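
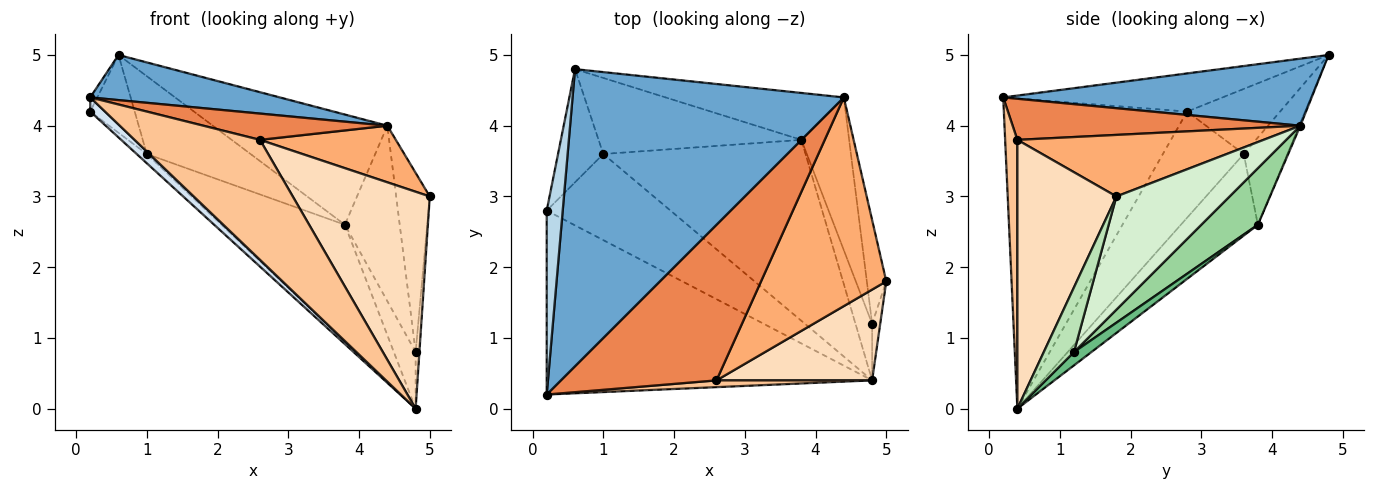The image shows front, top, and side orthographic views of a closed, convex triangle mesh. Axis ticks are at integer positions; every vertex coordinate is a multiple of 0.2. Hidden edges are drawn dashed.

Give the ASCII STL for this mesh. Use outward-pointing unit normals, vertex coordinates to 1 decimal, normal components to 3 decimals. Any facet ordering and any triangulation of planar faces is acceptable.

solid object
 facet normal 0.237 -0.146 0.960
  outer loop
   vertex 4.4 4.4 4.0
   vertex 0.6 4.8 5.0
   vertex 0.2 0.2 4.4
  endloop
 endfacet
 facet normal -0.006 0.920 -0.392
  outer loop
   vertex 4.4 4.4 4.0
   vertex 3.8 3.8 2.6
   vertex 0.6 4.8 5.0
  endloop
 endfacet
 facet normal -0.922 0.030 0.387
  outer loop
   vertex 0.2 2.8 4.2
   vertex 0.2 0.2 4.4
   vertex 0.6 4.8 5.0
  endloop
 endfacet
 facet normal -0.689 -0.056 -0.723
  outer loop
   vertex 0.2 2.8 4.2
   vertex 4.8 0.4 0.0
   vertex 0.2 0.2 4.4
  endloop
 endfacet
 facet normal 0.252 -0.161 0.954
  outer loop
   vertex 2.6 0.4 3.8
   vertex 4.4 4.4 4.0
   vertex 0.2 0.2 4.4
  endloop
 endfacet
 facet normal 0.429 -0.236 0.872
  outer loop
   vertex 2.6 0.4 3.8
   vertex 5.0 1.8 3.0
   vertex 4.4 4.4 4.0
  endloop
 endfacet
 facet normal 0.097 -0.994 0.056
  outer loop
   vertex 2.6 0.4 3.8
   vertex 0.2 0.2 4.4
   vertex 4.8 0.4 0.0
  endloop
 endfacet
 facet normal 0.555 -0.768 0.321
  outer loop
   vertex 2.6 0.4 3.8
   vertex 4.8 0.4 0.0
   vertex 5.0 1.8 3.0
  endloop
 endfacet
 facet normal 0.492 0.615 -0.615
  outer loop
   vertex 4.8 1.2 0.8
   vertex 4.8 0.4 0.0
   vertex 3.8 3.8 2.6
  endloop
 endfacet
 facet normal 0.614 0.595 -0.518
  outer loop
   vertex 4.8 1.2 0.8
   vertex 3.8 3.8 2.6
   vertex 4.4 4.4 4.0
  endloop
 endfacet
 facet normal 0.985 0.123 -0.123
  outer loop
   vertex 4.8 1.2 0.8
   vertex 5.0 1.8 3.0
   vertex 4.8 0.4 0.0
  endloop
 endfacet
 facet normal 0.946 0.281 -0.163
  outer loop
   vertex 4.8 1.2 0.8
   vertex 4.4 4.4 4.0
   vertex 5.0 1.8 3.0
  endloop
 endfacet
 facet normal -0.764 0.365 -0.532
  outer loop
   vertex 1.0 3.6 3.6
   vertex 0.2 2.8 4.2
   vertex 0.6 4.8 5.0
  endloop
 endfacet
 facet normal -0.649 0.081 -0.757
  outer loop
   vertex 1.0 3.6 3.6
   vertex 4.8 0.4 0.0
   vertex 0.2 2.8 4.2
  endloop
 endfacet
 facet normal -0.288 0.685 -0.669
  outer loop
   vertex 1.0 3.6 3.6
   vertex 0.6 4.8 5.0
   vertex 3.8 3.8 2.6
  endloop
 endfacet
 facet normal -0.321 0.514 -0.796
  outer loop
   vertex 1.0 3.6 3.6
   vertex 3.8 3.8 2.6
   vertex 4.8 0.4 0.0
  endloop
 endfacet
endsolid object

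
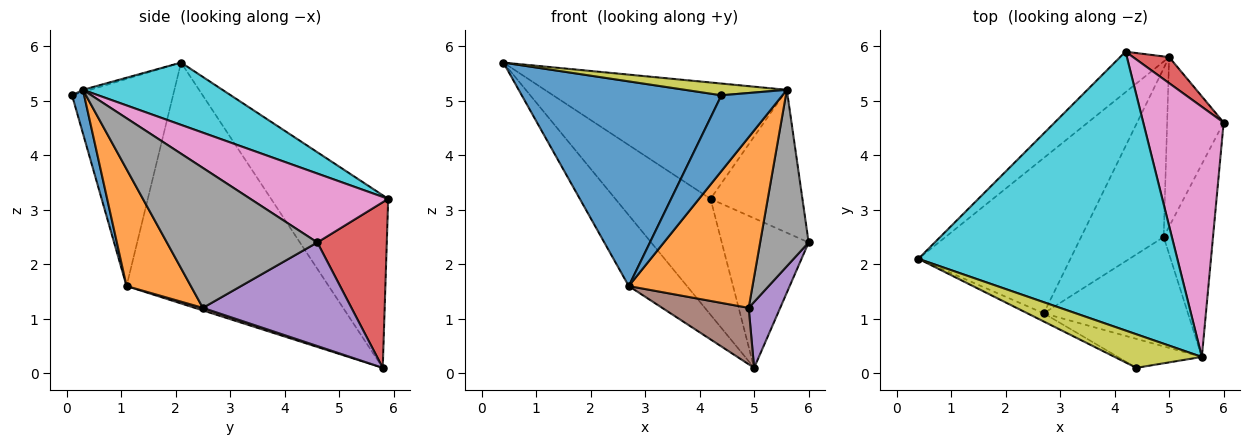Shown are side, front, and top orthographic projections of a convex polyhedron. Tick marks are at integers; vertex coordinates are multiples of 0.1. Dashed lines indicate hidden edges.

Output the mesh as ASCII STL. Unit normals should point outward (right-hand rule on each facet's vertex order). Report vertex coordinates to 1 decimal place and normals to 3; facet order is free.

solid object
 facet normal -0.451 -0.892 -0.036
  outer loop
   vertex 2.7 1.1 1.6
   vertex 4.4 0.1 5.1
   vertex 0.4 2.1 5.7
  endloop
 endfacet
 facet normal -0.822 0.237 -0.519
  outer loop
   vertex 2.7 1.1 1.6
   vertex 0.4 2.1 5.7
   vertex 5.0 5.8 0.1
  endloop
 endfacet
 facet normal -0.758 0.616 -0.215
  outer loop
   vertex 4.2 5.9 3.2
   vertex 5.0 5.8 0.1
   vertex 0.4 2.1 5.7
  endloop
 endfacet
 facet normal 0.619 0.774 0.135
  outer loop
   vertex 4.2 5.9 3.2
   vertex 6.0 4.6 2.4
   vertex 5.0 5.8 0.1
  endloop
 endfacet
 facet normal 0.863 -0.183 -0.471
  outer loop
   vertex 4.9 2.5 1.2
   vertex 5.0 5.8 0.1
   vertex 6.0 4.6 2.4
  endloop
 endfacet
 facet normal 0.029 -0.317 -0.948
  outer loop
   vertex 4.9 2.5 1.2
   vertex 2.7 1.1 1.6
   vertex 5.0 5.8 0.1
  endloop
 endfacet
 facet normal 0.597 0.398 0.697
  outer loop
   vertex 5.6 0.3 5.2
   vertex 6.0 4.6 2.4
   vertex 4.2 5.9 3.2
  endloop
 endfacet
 facet normal 0.902 -0.291 -0.318
  outer loop
   vertex 5.6 0.3 5.2
   vertex 4.9 2.5 1.2
   vertex 6.0 4.6 2.4
  endloop
 endfacet
 facet normal -0.024 -0.330 0.944
  outer loop
   vertex 5.6 0.3 5.2
   vertex 0.4 2.1 5.7
   vertex 4.4 0.1 5.1
  endloop
 endfacet
 facet normal 0.217 0.376 0.901
  outer loop
   vertex 5.6 0.3 5.2
   vertex 4.2 5.9 3.2
   vertex 0.4 2.1 5.7
  endloop
 endfacet
 facet normal 0.182 -0.918 -0.351
  outer loop
   vertex 5.6 0.3 5.2
   vertex 4.4 0.1 5.1
   vertex 2.7 1.1 1.6
  endloop
 endfacet
 facet normal 0.401 -0.771 -0.494
  outer loop
   vertex 5.6 0.3 5.2
   vertex 2.7 1.1 1.6
   vertex 4.9 2.5 1.2
  endloop
 endfacet
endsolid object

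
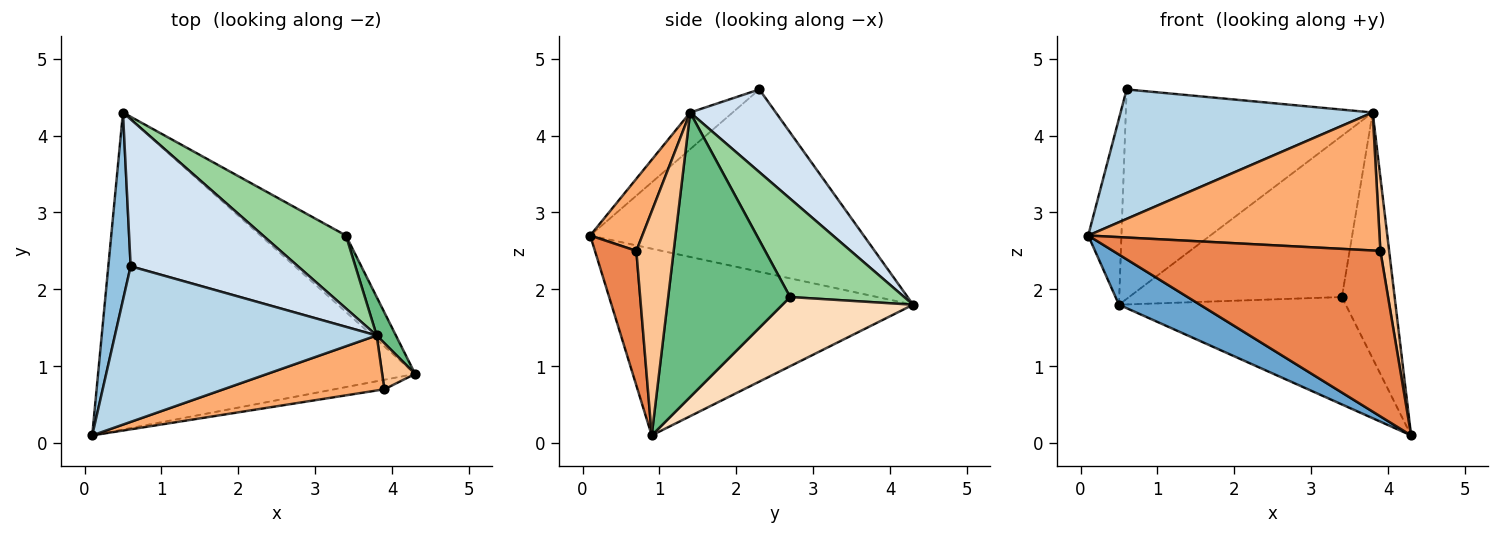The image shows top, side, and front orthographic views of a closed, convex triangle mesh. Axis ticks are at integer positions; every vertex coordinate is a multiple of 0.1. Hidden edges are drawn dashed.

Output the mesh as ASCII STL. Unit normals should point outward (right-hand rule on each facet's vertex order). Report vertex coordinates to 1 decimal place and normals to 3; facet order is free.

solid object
 facet normal -0.503 -0.135 -0.854
  outer loop
   vertex 0.5 4.3 1.8
   vertex 4.3 0.9 0.1
   vertex 0.1 0.1 2.7
  endloop
 endfacet
 facet normal -0.985 0.120 0.121
  outer loop
   vertex 0.6 2.3 4.6
   vertex 0.5 4.3 1.8
   vertex 0.1 0.1 2.7
  endloop
 endfacet
 facet normal -0.107 -0.636 0.764
  outer loop
   vertex 3.8 1.4 4.3
   vertex 0.6 2.3 4.6
   vertex 0.1 0.1 2.7
  endloop
 endfacet
 facet normal 0.273 0.787 0.553
  outer loop
   vertex 3.8 1.4 4.3
   vertex 0.5 4.3 1.8
   vertex 0.6 2.3 4.6
  endloop
 endfacet
 facet normal 0.153 -0.987 -0.057
  outer loop
   vertex 3.9 0.7 2.5
   vertex 0.1 0.1 2.7
   vertex 4.3 0.9 0.1
  endloop
 endfacet
 facet normal 0.164 -0.916 0.365
  outer loop
   vertex 3.9 0.7 2.5
   vertex 3.8 1.4 4.3
   vertex 0.1 0.1 2.7
  endloop
 endfacet
 facet normal 0.964 -0.227 0.142
  outer loop
   vertex 3.9 0.7 2.5
   vertex 4.3 0.9 0.1
   vertex 3.8 1.4 4.3
  endloop
 endfacet
 facet normal 0.425 0.737 -0.525
  outer loop
   vertex 3.4 2.7 1.9
   vertex 4.3 0.9 0.1
   vertex 0.5 4.3 1.8
  endloop
 endfacet
 facet normal 0.916 0.396 0.062
  outer loop
   vertex 3.4 2.7 1.9
   vertex 3.8 1.4 4.3
   vertex 4.3 0.9 0.1
  endloop
 endfacet
 facet normal 0.439 0.819 0.370
  outer loop
   vertex 3.4 2.7 1.9
   vertex 0.5 4.3 1.8
   vertex 3.8 1.4 4.3
  endloop
 endfacet
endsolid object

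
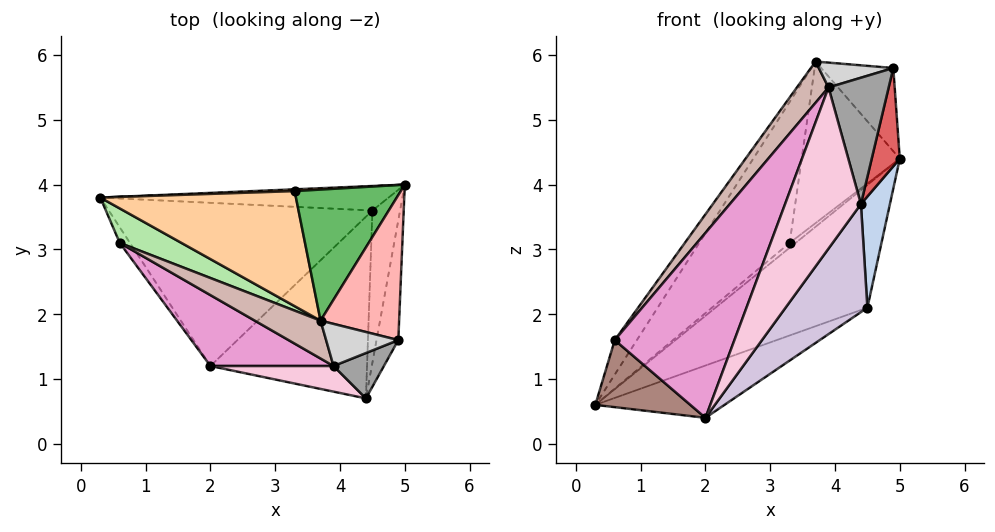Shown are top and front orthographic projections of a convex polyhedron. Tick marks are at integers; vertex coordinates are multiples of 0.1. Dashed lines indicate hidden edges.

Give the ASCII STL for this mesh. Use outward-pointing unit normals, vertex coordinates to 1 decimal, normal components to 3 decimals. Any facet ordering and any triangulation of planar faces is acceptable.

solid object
 facet normal 0.116 0.974 -0.195
  outer loop
   vertex 4.5 3.6 2.1
   vertex 0.3 3.8 0.6
   vertex 5.0 4.0 4.4
  endloop
 endfacet
 facet normal 0.973 -0.137 -0.188
  outer loop
   vertex 4.5 3.6 2.1
   vertex 5.0 4.0 4.4
   vertex 4.4 0.7 3.7
  endloop
 endfacet
 facet normal -0.306 0.892 0.331
  outer loop
   vertex 3.3 3.9 3.1
   vertex 5.0 4.0 4.4
   vertex 0.3 3.8 0.6
  endloop
 endfacet
 facet normal -0.484 0.678 0.553
  outer loop
   vertex 3.3 3.9 3.1
   vertex 0.3 3.8 0.6
   vertex 3.7 1.9 5.9
  endloop
 endfacet
 facet normal -0.467 0.687 0.557
  outer loop
   vertex 3.3 3.9 3.1
   vertex 3.7 1.9 5.9
   vertex 5.0 4.0 4.4
  endloop
 endfacet
 facet normal -0.577 0.577 0.577
  outer loop
   vertex 0.6 3.1 1.6
   vertex 3.7 1.9 5.9
   vertex 0.3 3.8 0.6
  endloop
 endfacet
 facet normal 0.975 -0.141 -0.172
  outer loop
   vertex 4.9 1.6 5.8
   vertex 4.4 0.7 3.7
   vertex 5.0 4.0 4.4
  endloop
 endfacet
 facet normal 0.193 0.488 0.851
  outer loop
   vertex 4.9 1.6 5.8
   vertex 5.0 4.0 4.4
   vertex 3.7 1.9 5.9
  endloop
 endfacet
 facet normal 0.334 0.288 -0.898
  outer loop
   vertex 2.0 1.2 0.4
   vertex 0.3 3.8 0.6
   vertex 4.5 3.6 2.1
  endloop
 endfacet
 facet normal 0.732 -0.348 -0.585
  outer loop
   vertex 2.0 1.2 0.4
   vertex 4.5 3.6 2.1
   vertex 4.4 0.7 3.7
  endloop
 endfacet
 facet normal -0.835 -0.536 -0.125
  outer loop
   vertex 2.0 1.2 0.4
   vertex 0.6 3.1 1.6
   vertex 0.3 3.8 0.6
  endloop
 endfacet
 facet normal -0.774 -0.466 0.428
  outer loop
   vertex 3.9 1.2 5.5
   vertex 3.7 1.9 5.9
   vertex 0.6 3.1 1.6
  endloop
 endfacet
 facet normal -0.693 -0.673 0.258
  outer loop
   vertex 3.9 1.2 5.5
   vertex 0.6 3.1 1.6
   vertex 2.0 1.2 0.4
  endloop
 endfacet
 facet normal -0.389 -0.910 0.145
  outer loop
   vertex 3.9 1.2 5.5
   vertex 2.0 1.2 0.4
   vertex 4.4 0.7 3.7
  endloop
 endfacet
 facet normal 0.265 -0.907 0.326
  outer loop
   vertex 3.9 1.2 5.5
   vertex 4.4 0.7 3.7
   vertex 4.9 1.6 5.8
  endloop
 endfacet
 facet normal -0.055 -0.507 0.860
  outer loop
   vertex 3.9 1.2 5.5
   vertex 4.9 1.6 5.8
   vertex 3.7 1.9 5.9
  endloop
 endfacet
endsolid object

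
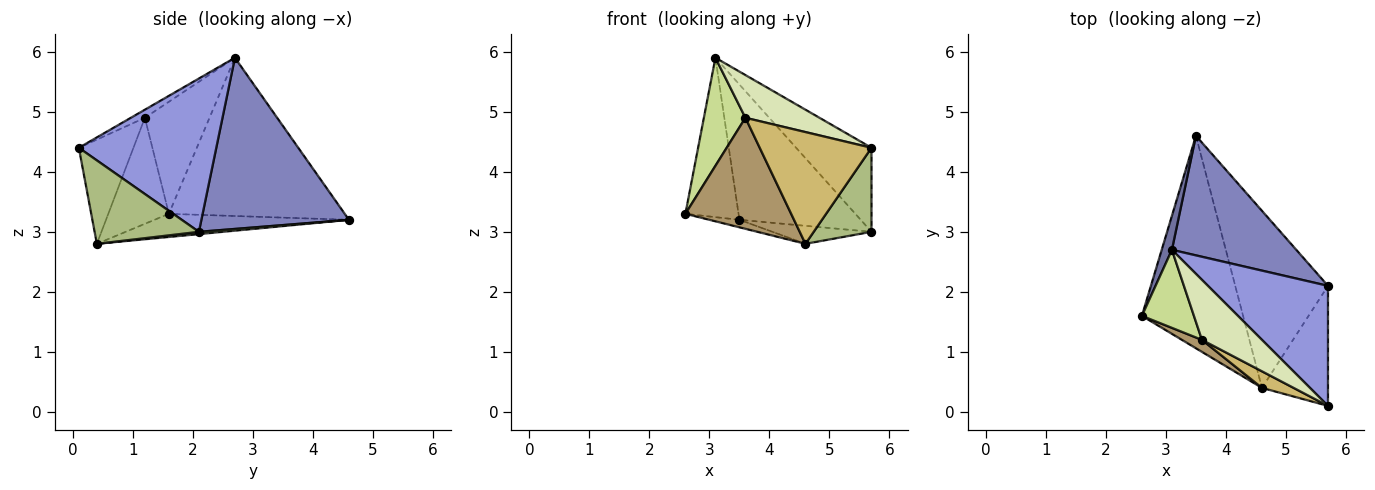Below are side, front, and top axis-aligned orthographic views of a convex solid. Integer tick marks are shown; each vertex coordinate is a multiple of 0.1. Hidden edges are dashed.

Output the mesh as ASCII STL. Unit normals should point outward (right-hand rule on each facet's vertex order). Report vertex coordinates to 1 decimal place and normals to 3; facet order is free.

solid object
 facet normal -0.955 0.289 0.062
  outer loop
   vertex 3.1 2.7 5.9
   vertex 3.5 4.6 3.2
   vertex 2.6 1.6 3.3
  endloop
 endfacet
 facet normal 0.674 0.554 0.489
  outer loop
   vertex 3.1 2.7 5.9
   vertex 5.7 2.1 3.0
   vertex 3.5 4.6 3.2
  endloop
 endfacet
 facet normal 0.723 0.396 0.566
  outer loop
   vertex 5.7 0.1 4.4
   vertex 5.7 2.1 3.0
   vertex 3.1 2.7 5.9
  endloop
 endfacet
 facet normal -0.223 0.034 -0.974
  outer loop
   vertex 4.6 0.4 2.8
   vertex 2.6 1.6 3.3
   vertex 3.5 4.6 3.2
  endloop
 endfacet
 facet normal 0.025 0.101 -0.995
  outer loop
   vertex 4.6 0.4 2.8
   vertex 3.5 4.6 3.2
   vertex 5.7 2.1 3.0
  endloop
 endfacet
 facet normal 0.719 -0.398 -0.569
  outer loop
   vertex 4.6 0.4 2.8
   vertex 5.7 2.1 3.0
   vertex 5.7 0.1 4.4
  endloop
 endfacet
 facet normal -0.784 -0.504 0.364
  outer loop
   vertex 3.6 1.2 4.9
   vertex 3.1 2.7 5.9
   vertex 2.6 1.6 3.3
  endloop
 endfacet
 facet normal -0.109 -0.576 0.810
  outer loop
   vertex 3.6 1.2 4.9
   vertex 5.7 0.1 4.4
   vertex 3.1 2.7 5.9
  endloop
 endfacet
 facet normal -0.495 -0.864 0.093
  outer loop
   vertex 3.6 1.2 4.9
   vertex 2.6 1.6 3.3
   vertex 4.6 0.4 2.8
  endloop
 endfacet
 facet normal -0.435 -0.891 0.132
  outer loop
   vertex 3.6 1.2 4.9
   vertex 4.6 0.4 2.8
   vertex 5.7 0.1 4.4
  endloop
 endfacet
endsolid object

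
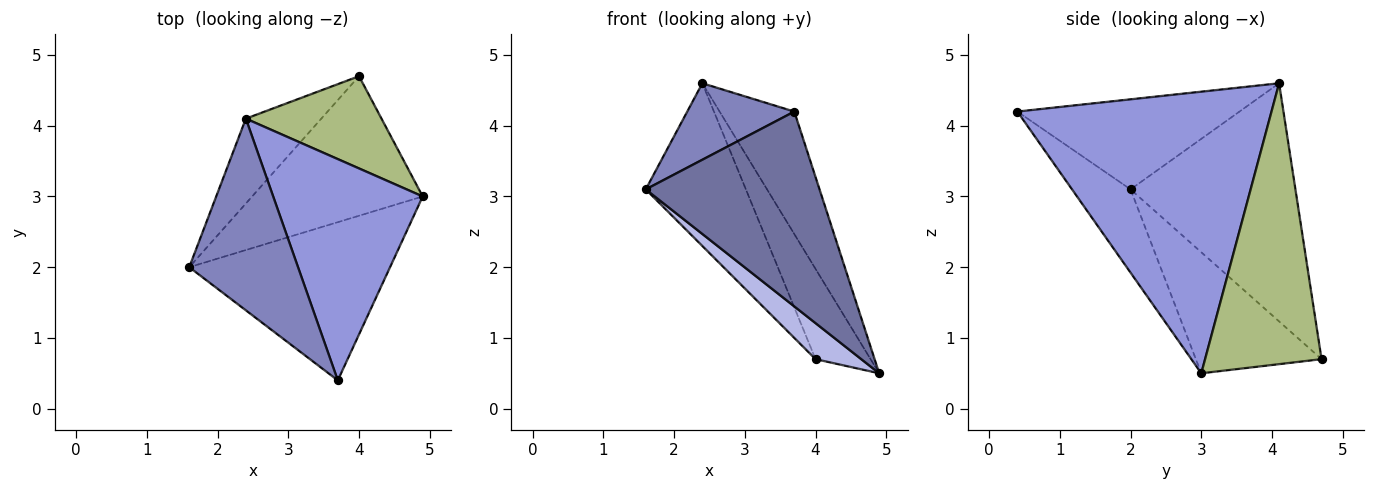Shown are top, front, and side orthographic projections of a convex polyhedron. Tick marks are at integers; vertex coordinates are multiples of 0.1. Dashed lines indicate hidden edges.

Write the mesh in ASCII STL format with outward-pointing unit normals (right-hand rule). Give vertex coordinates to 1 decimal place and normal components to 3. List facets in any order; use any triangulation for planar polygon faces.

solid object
 facet normal -0.253 -0.751 -0.610
  outer loop
   vertex 3.7 0.4 4.2
   vertex 1.6 2.0 3.1
   vertex 4.9 3.0 0.5
  endloop
 endfacet
 facet normal -0.610 -0.294 0.736
  outer loop
   vertex 2.4 4.1 4.6
   vertex 1.6 2.0 3.1
   vertex 3.7 0.4 4.2
  endloop
 endfacet
 facet normal 0.855 0.251 0.454
  outer loop
   vertex 2.4 4.1 4.6
   vertex 3.7 0.4 4.2
   vertex 4.9 3.0 0.5
  endloop
 endfacet
 facet normal -0.566 -0.206 -0.798
  outer loop
   vertex 4.0 4.7 0.7
   vertex 4.9 3.0 0.5
   vertex 1.6 2.0 3.1
  endloop
 endfacet
 facet normal -0.825 0.501 -0.261
  outer loop
   vertex 4.0 4.7 0.7
   vertex 1.6 2.0 3.1
   vertex 2.4 4.1 4.6
  endloop
 endfacet
 facet normal 0.829 0.392 0.400
  outer loop
   vertex 4.0 4.7 0.7
   vertex 2.4 4.1 4.6
   vertex 4.9 3.0 0.5
  endloop
 endfacet
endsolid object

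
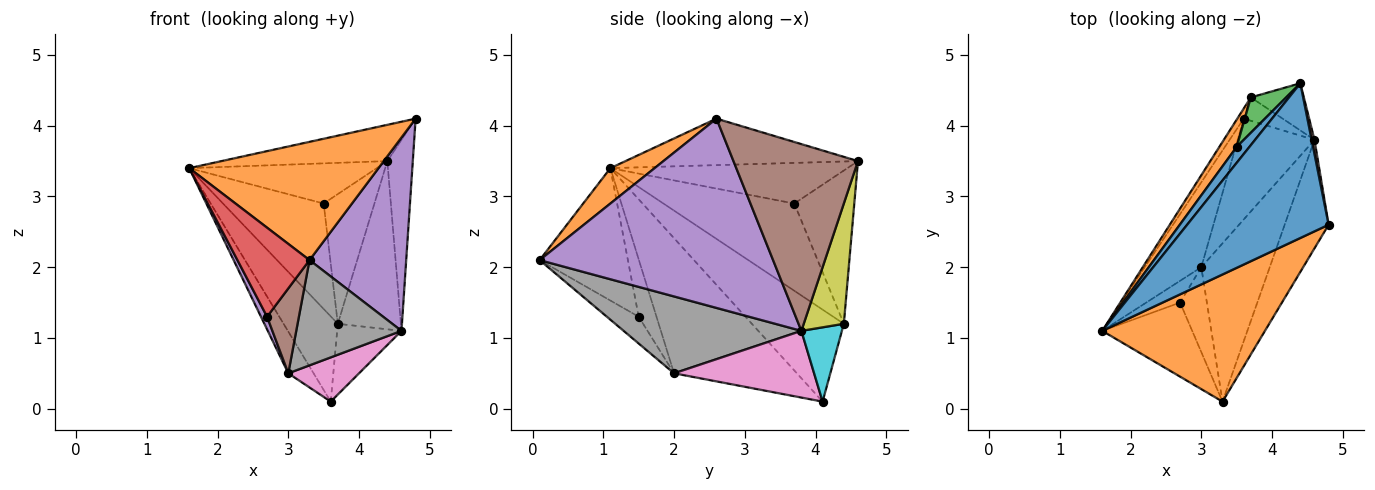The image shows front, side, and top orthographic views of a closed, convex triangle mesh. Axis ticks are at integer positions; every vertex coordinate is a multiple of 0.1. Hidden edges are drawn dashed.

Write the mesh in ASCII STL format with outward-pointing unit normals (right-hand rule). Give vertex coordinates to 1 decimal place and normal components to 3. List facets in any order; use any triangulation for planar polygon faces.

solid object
 facet normal -0.305 0.217 0.927
  outer loop
   vertex 4.4 4.6 3.5
   vertex 1.6 1.1 3.4
   vertex 4.8 2.6 4.1
  endloop
 endfacet
 facet normal 0.157 -0.673 0.723
  outer loop
   vertex 3.3 0.1 2.1
   vertex 4.8 2.6 4.1
   vertex 1.6 1.1 3.4
  endloop
 endfacet
 facet normal -0.860 0.507 -0.060
  outer loop
   vertex 3.7 4.4 1.2
   vertex 3.6 4.1 0.1
   vertex 1.6 1.1 3.4
  endloop
 endfacet
 facet normal -0.906 0.187 -0.380
  outer loop
   vertex 3.0 2.0 0.5
   vertex 1.6 1.1 3.4
   vertex 3.6 4.1 0.1
  endloop
 endfacet
 facet normal 0.903 -0.374 -0.210
  outer loop
   vertex 4.6 3.8 1.1
   vertex 4.8 2.6 4.1
   vertex 3.3 0.1 2.1
  endloop
 endfacet
 facet normal 0.980 0.200 0.015
  outer loop
   vertex 4.6 3.8 1.1
   vertex 4.4 4.6 3.5
   vertex 4.8 2.6 4.1
  endloop
 endfacet
 facet normal 0.622 -0.314 -0.717
  outer loop
   vertex 4.6 3.8 1.1
   vertex 3.0 2.0 0.5
   vertex 3.6 4.1 0.1
  endloop
 endfacet
 facet normal 0.683 -0.404 -0.608
  outer loop
   vertex 4.6 3.8 1.1
   vertex 3.3 0.1 2.1
   vertex 3.0 2.0 0.5
  endloop
 endfacet
 facet normal 0.522 0.821 -0.230
  outer loop
   vertex 4.6 3.8 1.1
   vertex 3.7 4.4 1.2
   vertex 4.4 4.6 3.5
  endloop
 endfacet
 facet normal 0.513 0.815 -0.269
  outer loop
   vertex 4.6 3.8 1.1
   vertex 3.6 4.1 0.1
   vertex 3.7 4.4 1.2
  endloop
 endfacet
 facet normal -0.762 0.602 0.239
  outer loop
   vertex 3.5 3.7 2.9
   vertex 1.6 1.1 3.4
   vertex 4.4 4.6 3.5
  endloop
 endfacet
 facet normal -0.783 0.602 0.156
  outer loop
   vertex 3.5 3.7 2.9
   vertex 3.7 4.4 1.2
   vertex 1.6 1.1 3.4
  endloop
 endfacet
 facet normal -0.752 0.636 0.173
  outer loop
   vertex 3.5 3.7 2.9
   vertex 4.4 4.6 3.5
   vertex 3.7 4.4 1.2
  endloop
 endfacet
 facet normal -0.685 -0.560 -0.466
  outer loop
   vertex 2.7 1.5 1.3
   vertex 3.3 0.1 2.1
   vertex 1.6 1.1 3.4
  endloop
 endfacet
 facet normal -0.826 -0.283 -0.487
  outer loop
   vertex 2.7 1.5 1.3
   vertex 1.6 1.1 3.4
   vertex 3.0 2.0 0.5
  endloop
 endfacet
 facet normal -0.577 -0.577 -0.577
  outer loop
   vertex 2.7 1.5 1.3
   vertex 3.0 2.0 0.5
   vertex 3.3 0.1 2.1
  endloop
 endfacet
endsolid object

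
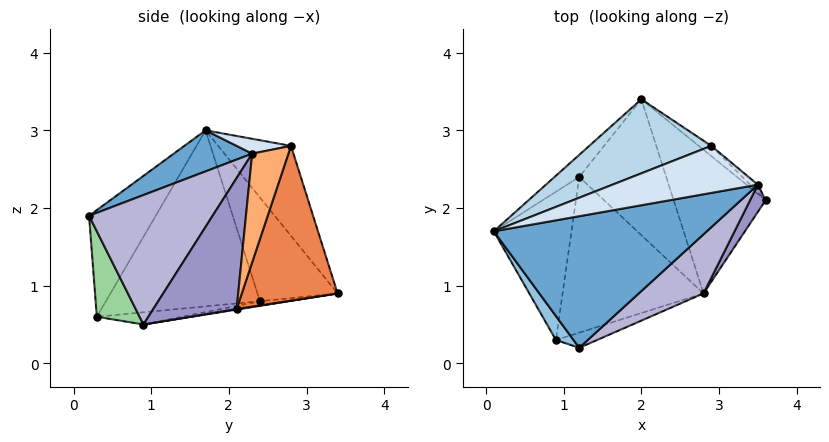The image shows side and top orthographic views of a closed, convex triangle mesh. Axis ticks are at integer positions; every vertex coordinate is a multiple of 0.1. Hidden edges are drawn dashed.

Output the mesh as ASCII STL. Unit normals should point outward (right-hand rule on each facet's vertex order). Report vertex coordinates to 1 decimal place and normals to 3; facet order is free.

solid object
 facet normal 0.164 -0.503 0.849
  outer loop
   vertex 3.5 2.3 2.7
   vertex 0.1 1.7 3.0
   vertex 1.2 0.2 1.9
  endloop
 endfacet
 facet normal -0.754 -0.645 0.125
  outer loop
   vertex 0.9 0.3 0.6
   vertex 1.2 0.2 1.9
   vertex 0.1 1.7 3.0
  endloop
 endfacet
 facet normal -0.307 0.856 0.416
  outer loop
   vertex 2.9 2.8 2.8
   vertex 2.0 3.4 0.9
   vertex 0.1 1.7 3.0
  endloop
 endfacet
 facet normal 0.101 -0.077 0.992
  outer loop
   vertex 2.9 2.8 2.8
   vertex 0.1 1.7 3.0
   vertex 3.5 2.3 2.7
  endloop
 endfacet
 facet normal 0.626 0.778 -0.051
  outer loop
   vertex 2.9 2.8 2.8
   vertex 3.6 2.1 0.7
   vertex 2.0 3.4 0.9
  endloop
 endfacet
 facet normal 0.635 0.771 -0.045
  outer loop
   vertex 2.9 2.8 2.8
   vertex 3.5 2.3 2.7
   vertex 3.6 2.1 0.7
  endloop
 endfacet
 facet normal -0.759 0.625 -0.181
  outer loop
   vertex 1.2 2.4 0.8
   vertex 0.1 1.7 3.0
   vertex 2.0 3.4 0.9
  endloop
 endfacet
 facet normal -0.902 0.167 -0.398
  outer loop
   vertex 1.2 2.4 0.8
   vertex 0.9 0.3 0.6
   vertex 0.1 1.7 3.0
  endloop
 endfacet
 facet normal -0.086 0.107 -0.991
  outer loop
   vertex 2.8 0.9 0.5
   vertex 0.9 0.3 0.6
   vertex 1.2 2.4 0.8
  endloop
 endfacet
 facet normal 0.291 -0.946 -0.140
  outer loop
   vertex 2.8 0.9 0.5
   vertex 1.2 0.2 1.9
   vertex 0.9 0.3 0.6
  endloop
 endfacet
 facet normal 0.007 0.160 -0.987
  outer loop
   vertex 2.8 0.9 0.5
   vertex 2.0 3.4 0.9
   vertex 3.6 2.1 0.7
  endloop
 endfacet
 facet normal -0.053 0.141 -0.989
  outer loop
   vertex 2.8 0.9 0.5
   vertex 1.2 2.4 0.8
   vertex 2.0 3.4 0.9
  endloop
 endfacet
 facet normal 0.821 -0.563 0.097
  outer loop
   vertex 2.8 0.9 0.5
   vertex 3.6 2.1 0.7
   vertex 3.5 2.3 2.7
  endloop
 endfacet
 facet normal 0.587 -0.755 0.293
  outer loop
   vertex 2.8 0.9 0.5
   vertex 3.5 2.3 2.7
   vertex 1.2 0.2 1.9
  endloop
 endfacet
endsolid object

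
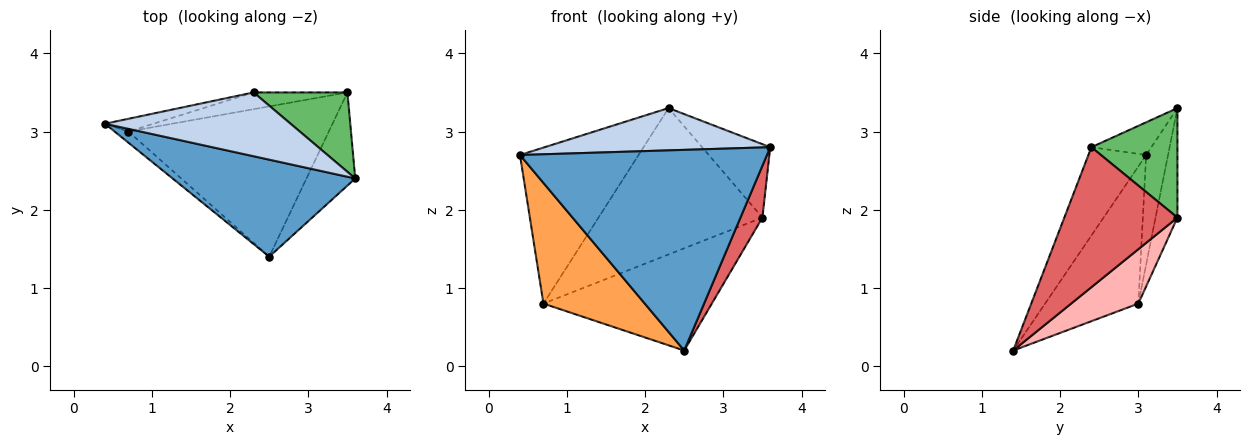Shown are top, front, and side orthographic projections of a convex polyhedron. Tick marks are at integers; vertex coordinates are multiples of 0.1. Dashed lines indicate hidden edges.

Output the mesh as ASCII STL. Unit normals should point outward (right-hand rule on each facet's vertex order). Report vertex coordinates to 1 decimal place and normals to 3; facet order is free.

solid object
 facet normal -0.206 -0.881 0.426
  outer loop
   vertex 2.5 1.4 0.2
   vertex 3.6 2.4 2.8
   vertex 0.4 3.1 2.7
  endloop
 endfacet
 facet normal -0.145 -0.547 0.825
  outer loop
   vertex 2.3 3.5 3.3
   vertex 0.4 3.1 2.7
   vertex 3.6 2.4 2.8
  endloop
 endfacet
 facet normal -0.675 -0.734 -0.068
  outer loop
   vertex 0.7 3.0 0.8
   vertex 2.5 1.4 0.2
   vertex 0.4 3.1 2.7
  endloop
 endfacet
 facet normal -0.181 0.980 -0.080
  outer loop
   vertex 0.7 3.0 0.8
   vertex 0.4 3.1 2.7
   vertex 2.3 3.5 3.3
  endloop
 endfacet
 facet normal 0.651 0.515 0.558
  outer loop
   vertex 3.5 3.5 1.9
   vertex 2.3 3.5 3.3
   vertex 3.6 2.4 2.8
  endloop
 endfacet
 facet normal -0.132 0.985 -0.113
  outer loop
   vertex 3.5 3.5 1.9
   vertex 0.7 3.0 0.8
   vertex 2.3 3.5 3.3
  endloop
 endfacet
 facet normal 0.929 -0.180 -0.324
  outer loop
   vertex 3.5 3.5 1.9
   vertex 3.6 2.4 2.8
   vertex 2.5 1.4 0.2
  endloop
 endfacet
 facet normal 0.219 0.549 -0.807
  outer loop
   vertex 3.5 3.5 1.9
   vertex 2.5 1.4 0.2
   vertex 0.7 3.0 0.8
  endloop
 endfacet
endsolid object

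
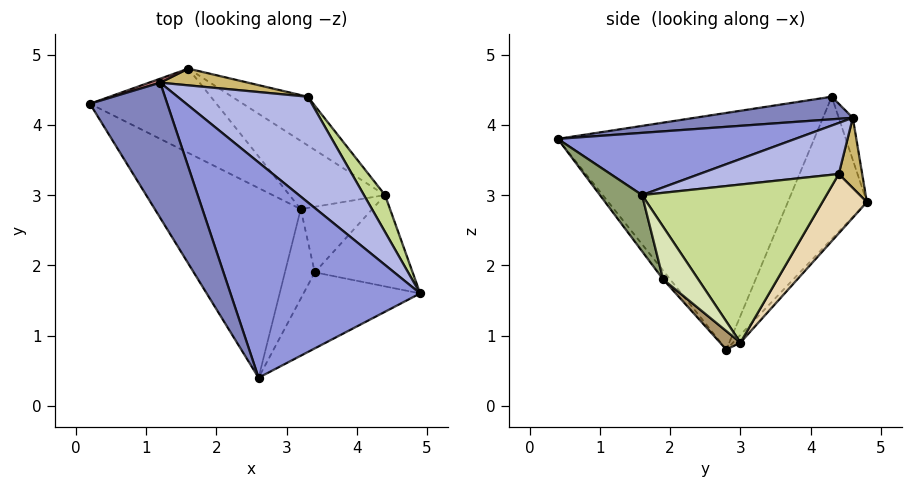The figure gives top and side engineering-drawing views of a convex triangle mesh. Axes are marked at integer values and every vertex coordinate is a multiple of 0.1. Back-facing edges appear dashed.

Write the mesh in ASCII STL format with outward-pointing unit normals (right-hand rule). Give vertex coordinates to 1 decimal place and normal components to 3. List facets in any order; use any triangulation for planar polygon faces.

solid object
 facet normal -0.778 -0.405 -0.480
  outer loop
   vertex 3.2 2.8 0.8
   vertex 2.6 0.4 3.8
   vertex 0.2 4.3 4.4
  endloop
 endfacet
 facet normal 0.280 0.025 0.960
  outer loop
   vertex 1.2 4.6 4.1
   vertex 0.2 4.3 4.4
   vertex 2.6 0.4 3.8
  endloop
 endfacet
 facet normal 0.311 0.036 0.950
  outer loop
   vertex 1.2 4.6 4.1
   vertex 2.6 0.4 3.8
   vertex 4.9 1.6 3.0
  endloop
 endfacet
 facet normal 0.363 0.108 0.926
  outer loop
   vertex 1.2 4.6 4.1
   vertex 4.9 1.6 3.0
   vertex 3.3 4.4 3.3
  endloop
 endfacet
 facet normal 0.248 -0.820 -0.516
  outer loop
   vertex 3.4 1.9 1.8
   vertex 4.9 1.6 3.0
   vertex 2.6 0.4 3.8
  endloop
 endfacet
 facet normal -0.187 -0.748 -0.636
  outer loop
   vertex 3.4 1.9 1.8
   vertex 2.6 0.4 3.8
   vertex 3.2 2.8 0.8
  endloop
 endfacet
 facet normal 0.868 0.483 0.116
  outer loop
   vertex 4.4 3.0 0.9
   vertex 3.3 4.4 3.3
   vertex 4.9 1.6 3.0
  endloop
 endfacet
 facet normal 0.311 -0.755 -0.577
  outer loop
   vertex 4.4 3.0 0.9
   vertex 4.9 1.6 3.0
   vertex 3.4 1.9 1.8
  endloop
 endfacet
 facet normal 0.175 -0.714 -0.678
  outer loop
   vertex 4.4 3.0 0.9
   vertex 3.4 1.9 1.8
   vertex 3.2 2.8 0.8
  endloop
 endfacet
 facet normal 0.175 0.960 0.218
  outer loop
   vertex 1.6 4.8 2.9
   vertex 1.2 4.6 4.1
   vertex 3.3 4.4 3.3
  endloop
 endfacet
 facet normal -0.058 0.701 -0.711
  outer loop
   vertex 1.6 4.8 2.9
   vertex 4.4 3.0 0.9
   vertex 3.2 2.8 0.8
  endloop
 endfacet
 facet normal 0.295 0.878 -0.377
  outer loop
   vertex 1.6 4.8 2.9
   vertex 3.3 4.4 3.3
   vertex 4.4 3.0 0.9
  endloop
 endfacet
 facet normal -0.744 0.099 -0.661
  outer loop
   vertex 1.6 4.8 2.9
   vertex 3.2 2.8 0.8
   vertex 0.2 4.3 4.4
  endloop
 endfacet
 facet normal -0.267 0.961 0.071
  outer loop
   vertex 1.6 4.8 2.9
   vertex 0.2 4.3 4.4
   vertex 1.2 4.6 4.1
  endloop
 endfacet
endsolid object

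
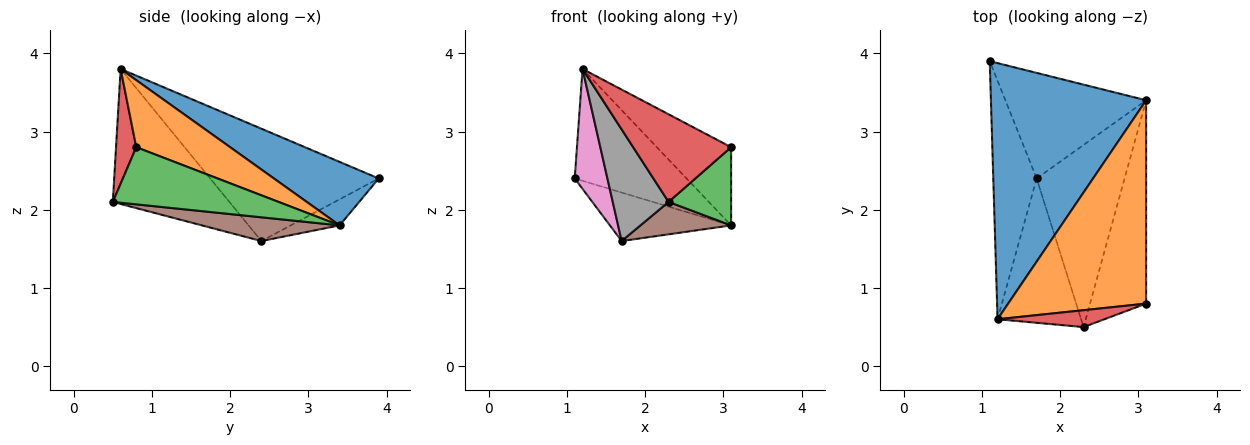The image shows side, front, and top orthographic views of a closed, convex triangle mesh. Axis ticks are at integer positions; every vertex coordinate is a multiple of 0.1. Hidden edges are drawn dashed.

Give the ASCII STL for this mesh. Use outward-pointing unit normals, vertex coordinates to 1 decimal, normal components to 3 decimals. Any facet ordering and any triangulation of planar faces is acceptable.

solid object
 facet normal 0.351 0.375 0.858
  outer loop
   vertex 1.2 0.6 3.8
   vertex 3.1 3.4 1.8
   vertex 1.1 3.9 2.4
  endloop
 endfacet
 facet normal 0.413 0.327 0.850
  outer loop
   vertex 3.1 0.8 2.8
   vertex 3.1 3.4 1.8
   vertex 1.2 0.6 3.8
  endloop
 endfacet
 facet normal 0.689 -0.260 -0.676
  outer loop
   vertex 3.1 0.8 2.8
   vertex 2.3 0.5 2.1
   vertex 3.1 3.4 1.8
  endloop
 endfacet
 facet normal 0.199 -0.962 0.185
  outer loop
   vertex 3.1 0.8 2.8
   vertex 1.2 0.6 3.8
   vertex 2.3 0.5 2.1
  endloop
 endfacet
 facet normal -0.166 0.412 -0.896
  outer loop
   vertex 1.7 2.4 1.6
   vertex 1.1 3.9 2.4
   vertex 3.1 3.4 1.8
  endloop
 endfacet
 facet normal 0.257 -0.169 -0.952
  outer loop
   vertex 1.7 2.4 1.6
   vertex 3.1 3.4 1.8
   vertex 2.3 0.5 2.1
  endloop
 endfacet
 facet normal -0.918 -0.178 -0.354
  outer loop
   vertex 1.7 2.4 1.6
   vertex 1.2 0.6 3.8
   vertex 1.1 3.9 2.4
  endloop
 endfacet
 facet normal -0.788 -0.377 -0.487
  outer loop
   vertex 1.7 2.4 1.6
   vertex 2.3 0.5 2.1
   vertex 1.2 0.6 3.8
  endloop
 endfacet
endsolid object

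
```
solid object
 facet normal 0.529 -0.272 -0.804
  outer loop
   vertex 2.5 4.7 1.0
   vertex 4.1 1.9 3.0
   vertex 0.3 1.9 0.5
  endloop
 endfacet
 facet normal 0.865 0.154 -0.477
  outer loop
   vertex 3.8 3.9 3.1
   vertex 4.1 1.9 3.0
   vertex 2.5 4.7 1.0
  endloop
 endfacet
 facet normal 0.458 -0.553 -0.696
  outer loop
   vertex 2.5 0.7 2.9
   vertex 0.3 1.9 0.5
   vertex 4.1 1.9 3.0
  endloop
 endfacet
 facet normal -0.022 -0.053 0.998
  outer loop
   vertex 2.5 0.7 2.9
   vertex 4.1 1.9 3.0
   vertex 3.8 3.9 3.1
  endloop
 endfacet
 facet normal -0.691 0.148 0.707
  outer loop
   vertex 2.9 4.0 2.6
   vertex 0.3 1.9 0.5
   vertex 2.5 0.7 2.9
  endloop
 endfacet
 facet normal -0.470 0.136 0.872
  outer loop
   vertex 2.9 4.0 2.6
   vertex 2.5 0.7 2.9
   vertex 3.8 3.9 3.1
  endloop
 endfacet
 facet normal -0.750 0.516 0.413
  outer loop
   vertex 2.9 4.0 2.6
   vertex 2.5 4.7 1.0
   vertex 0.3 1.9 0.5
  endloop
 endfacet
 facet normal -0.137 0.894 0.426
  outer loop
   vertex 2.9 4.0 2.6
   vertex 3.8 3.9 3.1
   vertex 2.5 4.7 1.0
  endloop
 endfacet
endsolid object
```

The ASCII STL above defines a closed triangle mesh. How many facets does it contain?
8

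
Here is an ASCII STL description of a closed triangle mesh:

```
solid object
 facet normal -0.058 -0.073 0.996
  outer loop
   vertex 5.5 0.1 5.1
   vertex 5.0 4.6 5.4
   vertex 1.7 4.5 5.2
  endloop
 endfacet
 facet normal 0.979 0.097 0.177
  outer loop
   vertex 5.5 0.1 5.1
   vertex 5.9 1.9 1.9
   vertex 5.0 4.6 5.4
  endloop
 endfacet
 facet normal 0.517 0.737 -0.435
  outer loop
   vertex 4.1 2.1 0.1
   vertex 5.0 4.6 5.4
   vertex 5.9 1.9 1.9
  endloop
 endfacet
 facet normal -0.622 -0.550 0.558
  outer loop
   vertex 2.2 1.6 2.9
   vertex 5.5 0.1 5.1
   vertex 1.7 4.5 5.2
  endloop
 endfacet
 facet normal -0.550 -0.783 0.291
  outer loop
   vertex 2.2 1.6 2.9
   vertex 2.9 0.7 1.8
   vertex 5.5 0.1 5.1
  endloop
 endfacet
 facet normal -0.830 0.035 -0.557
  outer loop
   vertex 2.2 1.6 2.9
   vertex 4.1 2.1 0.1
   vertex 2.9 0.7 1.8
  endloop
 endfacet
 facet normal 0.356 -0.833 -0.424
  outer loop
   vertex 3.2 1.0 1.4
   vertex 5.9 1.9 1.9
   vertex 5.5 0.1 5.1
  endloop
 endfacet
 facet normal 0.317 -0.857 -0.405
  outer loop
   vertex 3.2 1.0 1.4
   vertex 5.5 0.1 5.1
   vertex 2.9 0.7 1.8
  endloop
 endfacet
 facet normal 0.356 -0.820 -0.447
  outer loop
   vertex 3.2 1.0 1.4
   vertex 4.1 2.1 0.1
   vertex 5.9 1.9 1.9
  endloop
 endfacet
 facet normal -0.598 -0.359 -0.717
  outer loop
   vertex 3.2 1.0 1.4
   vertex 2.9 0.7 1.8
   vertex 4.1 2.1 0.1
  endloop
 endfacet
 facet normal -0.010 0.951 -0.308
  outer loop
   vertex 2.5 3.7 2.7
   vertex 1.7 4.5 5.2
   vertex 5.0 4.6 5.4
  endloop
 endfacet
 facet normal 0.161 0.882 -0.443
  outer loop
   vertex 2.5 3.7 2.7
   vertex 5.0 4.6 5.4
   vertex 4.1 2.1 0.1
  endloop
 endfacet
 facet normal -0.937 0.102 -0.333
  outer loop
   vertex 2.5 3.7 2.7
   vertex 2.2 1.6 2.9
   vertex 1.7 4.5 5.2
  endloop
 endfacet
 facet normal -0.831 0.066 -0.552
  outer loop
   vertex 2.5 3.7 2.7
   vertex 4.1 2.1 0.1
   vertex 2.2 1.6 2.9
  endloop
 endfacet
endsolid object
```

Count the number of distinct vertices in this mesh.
9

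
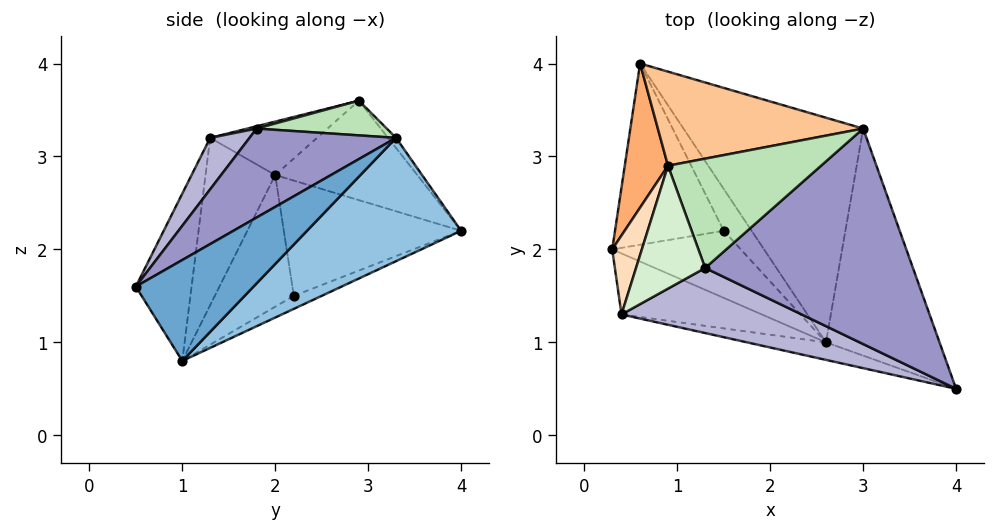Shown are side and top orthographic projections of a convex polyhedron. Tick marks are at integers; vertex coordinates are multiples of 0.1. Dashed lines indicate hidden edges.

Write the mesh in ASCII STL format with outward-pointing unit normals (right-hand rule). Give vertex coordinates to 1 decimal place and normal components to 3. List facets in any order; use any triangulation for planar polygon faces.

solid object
 facet normal 0.553 0.553 -0.623
  outer loop
   vertex 3.0 3.3 3.2
   vertex 4.0 0.5 1.6
   vertex 2.6 1.0 0.8
  endloop
 endfacet
 facet normal 0.450 0.606 -0.656
  outer loop
   vertex 3.0 3.3 3.2
   vertex 2.6 1.0 0.8
   vertex 0.6 4.0 2.2
  endloop
 endfacet
 facet normal -0.724 -0.096 -0.683
  outer loop
   vertex 1.5 2.2 1.5
   vertex 0.3 2.0 2.8
   vertex 0.6 4.0 2.2
  endloop
 endfacet
 facet normal -0.694 -0.241 -0.678
  outer loop
   vertex 1.5 2.2 1.5
   vertex 2.6 1.0 0.8
   vertex 0.3 2.0 2.8
  endloop
 endfacet
 facet normal -0.419 0.140 -0.897
  outer loop
   vertex 1.5 2.2 1.5
   vertex 0.6 4.0 2.2
   vertex 2.6 1.0 0.8
  endloop
 endfacet
 facet normal -0.888 0.249 0.386
  outer loop
   vertex 0.9 2.9 3.6
   vertex 0.6 4.0 2.2
   vertex 0.3 2.0 2.8
  endloop
 endfacet
 facet normal -0.031 0.783 0.622
  outer loop
   vertex 0.9 2.9 3.6
   vertex 3.0 3.3 3.2
   vertex 0.6 4.0 2.2
  endloop
 endfacet
 facet normal -0.865 0.150 0.479
  outer loop
   vertex 0.4 1.3 3.2
   vertex 0.9 2.9 3.6
   vertex 0.3 2.0 2.8
  endloop
 endfacet
 facet normal -0.692 -0.430 -0.580
  outer loop
   vertex 0.4 1.3 3.2
   vertex 0.3 2.0 2.8
   vertex 2.6 1.0 0.8
  endloop
 endfacet
 facet normal -0.269 -0.955 -0.127
  outer loop
   vertex 0.4 1.3 3.2
   vertex 2.6 1.0 0.8
   vertex 4.0 0.5 1.6
  endloop
 endfacet
 facet normal 0.217 -0.182 0.959
  outer loop
   vertex 1.3 1.8 3.3
   vertex 3.0 3.3 3.2
   vertex 0.9 2.9 3.6
  endloop
 endfacet
 facet normal 0.033 -0.252 0.967
  outer loop
   vertex 1.3 1.8 3.3
   vertex 0.9 2.9 3.6
   vertex 0.4 1.3 3.2
  endloop
 endfacet
 facet normal 0.367 -0.359 0.858
  outer loop
   vertex 1.3 1.8 3.3
   vertex 4.0 0.5 1.6
   vertex 3.0 3.3 3.2
  endloop
 endfacet
 facet normal 0.226 -0.566 0.793
  outer loop
   vertex 1.3 1.8 3.3
   vertex 0.4 1.3 3.2
   vertex 4.0 0.5 1.6
  endloop
 endfacet
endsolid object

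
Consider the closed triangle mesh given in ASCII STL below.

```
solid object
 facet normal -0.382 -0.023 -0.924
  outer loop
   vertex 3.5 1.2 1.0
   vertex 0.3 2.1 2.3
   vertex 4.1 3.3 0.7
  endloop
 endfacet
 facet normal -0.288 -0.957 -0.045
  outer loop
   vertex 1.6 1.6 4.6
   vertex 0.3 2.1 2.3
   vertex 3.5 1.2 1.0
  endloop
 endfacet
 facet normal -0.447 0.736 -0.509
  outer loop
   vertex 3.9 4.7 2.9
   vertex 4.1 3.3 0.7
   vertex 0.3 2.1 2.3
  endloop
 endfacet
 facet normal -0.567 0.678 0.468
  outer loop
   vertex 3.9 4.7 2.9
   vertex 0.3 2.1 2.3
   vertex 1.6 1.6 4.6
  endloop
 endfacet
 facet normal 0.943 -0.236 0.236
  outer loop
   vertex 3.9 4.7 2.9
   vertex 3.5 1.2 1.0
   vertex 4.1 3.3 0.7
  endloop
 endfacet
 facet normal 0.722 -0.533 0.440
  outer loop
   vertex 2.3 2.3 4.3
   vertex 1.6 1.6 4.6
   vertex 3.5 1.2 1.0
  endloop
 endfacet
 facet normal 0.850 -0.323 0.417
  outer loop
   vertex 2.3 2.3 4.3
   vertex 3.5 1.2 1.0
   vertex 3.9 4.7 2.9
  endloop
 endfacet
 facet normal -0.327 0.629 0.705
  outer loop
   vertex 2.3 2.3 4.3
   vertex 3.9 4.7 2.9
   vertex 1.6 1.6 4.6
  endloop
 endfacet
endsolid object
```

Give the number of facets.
8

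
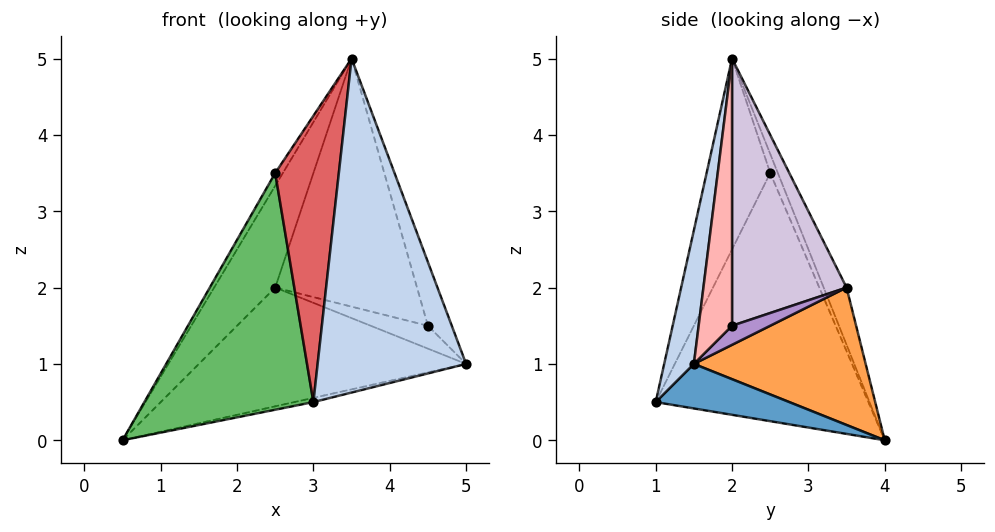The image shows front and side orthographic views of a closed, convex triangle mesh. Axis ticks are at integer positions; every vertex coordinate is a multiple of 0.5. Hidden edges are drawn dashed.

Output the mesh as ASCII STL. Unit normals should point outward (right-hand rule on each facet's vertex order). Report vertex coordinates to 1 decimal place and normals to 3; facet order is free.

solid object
 facet normal 0.235 0.034 -0.972
  outer loop
   vertex 3.0 1.0 0.5
   vertex 0.5 4.0 0.0
   vertex 5.0 1.5 1.0
  endloop
 endfacet
 facet normal 0.192 -0.962 0.192
  outer loop
   vertex 3.5 2.0 5.0
   vertex 3.0 1.0 0.5
   vertex 5.0 1.5 1.0
  endloop
 endfacet
 facet normal 0.513 0.799 -0.314
  outer loop
   vertex 2.5 3.5 2.0
   vertex 5.0 1.5 1.0
   vertex 0.5 4.0 0.0
  endloop
 endfacet
 facet normal -0.303 0.808 0.505
  outer loop
   vertex 2.5 3.5 2.0
   vertex 0.5 4.0 0.0
   vertex 3.5 2.0 5.0
  endloop
 endfacet
 facet normal -0.770 -0.612 0.178
  outer loop
   vertex 2.5 2.5 3.5
   vertex 0.5 4.0 0.0
   vertex 3.0 1.0 0.5
  endloop
 endfacet
 facet normal -0.577 0.577 0.577
  outer loop
   vertex 2.5 2.5 3.5
   vertex 3.5 2.0 5.0
   vertex 0.5 4.0 0.0
  endloop
 endfacet
 facet normal -0.688 -0.688 0.229
  outer loop
   vertex 2.5 2.5 3.5
   vertex 3.0 1.0 0.5
   vertex 3.5 2.0 5.0
  endloop
 endfacet
 facet normal 0.793 0.566 0.226
  outer loop
   vertex 4.5 2.0 1.5
   vertex 3.5 2.0 5.0
   vertex 5.0 1.5 1.0
  endloop
 endfacet
 facet normal 0.535 0.802 -0.267
  outer loop
   vertex 4.5 2.0 1.5
   vertex 5.0 1.5 1.0
   vertex 2.5 3.5 2.0
  endloop
 endfacet
 facet normal 0.618 0.766 0.177
  outer loop
   vertex 4.5 2.0 1.5
   vertex 2.5 3.5 2.0
   vertex 3.5 2.0 5.0
  endloop
 endfacet
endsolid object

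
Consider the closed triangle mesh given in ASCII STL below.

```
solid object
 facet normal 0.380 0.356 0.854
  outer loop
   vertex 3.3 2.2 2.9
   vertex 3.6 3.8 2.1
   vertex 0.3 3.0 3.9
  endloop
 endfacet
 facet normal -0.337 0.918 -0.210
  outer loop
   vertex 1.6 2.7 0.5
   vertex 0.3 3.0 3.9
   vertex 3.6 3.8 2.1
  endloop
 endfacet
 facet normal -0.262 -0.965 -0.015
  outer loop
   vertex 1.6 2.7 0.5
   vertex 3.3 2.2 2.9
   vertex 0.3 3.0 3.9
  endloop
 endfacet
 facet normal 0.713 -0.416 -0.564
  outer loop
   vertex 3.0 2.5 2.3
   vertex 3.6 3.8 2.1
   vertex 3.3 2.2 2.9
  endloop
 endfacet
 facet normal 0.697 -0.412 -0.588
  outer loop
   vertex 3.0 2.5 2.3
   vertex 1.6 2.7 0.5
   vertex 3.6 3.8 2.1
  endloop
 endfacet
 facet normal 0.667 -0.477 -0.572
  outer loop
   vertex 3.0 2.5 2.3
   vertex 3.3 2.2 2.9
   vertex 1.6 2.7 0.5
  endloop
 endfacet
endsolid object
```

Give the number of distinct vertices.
5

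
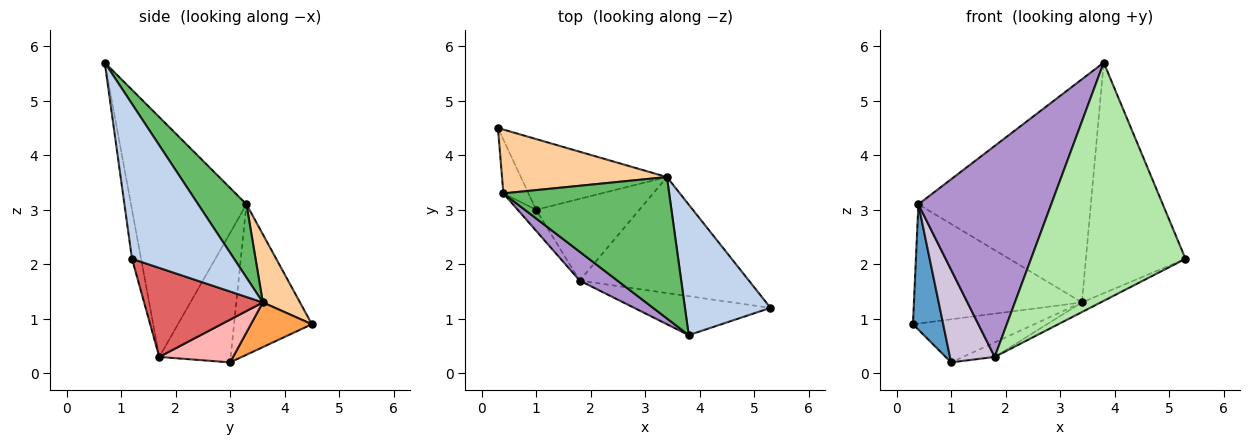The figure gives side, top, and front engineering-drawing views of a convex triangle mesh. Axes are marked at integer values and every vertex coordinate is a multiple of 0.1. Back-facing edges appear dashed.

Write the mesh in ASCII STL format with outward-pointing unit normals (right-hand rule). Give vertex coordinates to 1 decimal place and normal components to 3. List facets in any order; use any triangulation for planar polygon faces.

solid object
 facet normal -0.921 -0.358 -0.153
  outer loop
   vertex 0.4 3.3 3.1
   vertex 0.3 4.5 0.9
   vertex 1.0 3.0 0.2
  endloop
 endfacet
 facet normal 0.666 0.649 0.368
  outer loop
   vertex 3.4 3.6 1.3
   vertex 3.8 0.7 5.7
   vertex 5.3 1.2 2.1
  endloop
 endfacet
 facet normal 0.253 0.504 -0.826
  outer loop
   vertex 3.4 3.6 1.3
   vertex 1.0 3.0 0.2
   vertex 0.3 4.5 0.9
  endloop
 endfacet
 facet normal 0.191 0.865 0.463
  outer loop
   vertex 3.4 3.6 1.3
   vertex 0.3 4.5 0.9
   vertex 0.4 3.3 3.1
  endloop
 endfacet
 facet normal 0.230 0.822 0.521
  outer loop
   vertex 3.4 3.6 1.3
   vertex 0.4 3.3 3.1
   vertex 3.8 0.7 5.7
  endloop
 endfacet
 facet normal -0.058 -0.985 -0.161
  outer loop
   vertex 1.8 1.7 0.3
   vertex 5.3 1.2 2.1
   vertex 3.8 0.7 5.7
  endloop
 endfacet
 facet normal 0.464 0.073 -0.883
  outer loop
   vertex 1.8 1.7 0.3
   vertex 3.4 3.6 1.3
   vertex 5.3 1.2 2.1
  endloop
 endfacet
 facet normal 0.377 0.162 -0.912
  outer loop
   vertex 1.8 1.7 0.3
   vertex 1.0 3.0 0.2
   vertex 3.4 3.6 1.3
  endloop
 endfacet
 facet normal -0.653 -0.751 0.103
  outer loop
   vertex 1.8 1.7 0.3
   vertex 3.8 0.7 5.7
   vertex 0.4 3.3 3.1
  endloop
 endfacet
 facet normal -0.841 -0.527 -0.120
  outer loop
   vertex 1.8 1.7 0.3
   vertex 0.4 3.3 3.1
   vertex 1.0 3.0 0.2
  endloop
 endfacet
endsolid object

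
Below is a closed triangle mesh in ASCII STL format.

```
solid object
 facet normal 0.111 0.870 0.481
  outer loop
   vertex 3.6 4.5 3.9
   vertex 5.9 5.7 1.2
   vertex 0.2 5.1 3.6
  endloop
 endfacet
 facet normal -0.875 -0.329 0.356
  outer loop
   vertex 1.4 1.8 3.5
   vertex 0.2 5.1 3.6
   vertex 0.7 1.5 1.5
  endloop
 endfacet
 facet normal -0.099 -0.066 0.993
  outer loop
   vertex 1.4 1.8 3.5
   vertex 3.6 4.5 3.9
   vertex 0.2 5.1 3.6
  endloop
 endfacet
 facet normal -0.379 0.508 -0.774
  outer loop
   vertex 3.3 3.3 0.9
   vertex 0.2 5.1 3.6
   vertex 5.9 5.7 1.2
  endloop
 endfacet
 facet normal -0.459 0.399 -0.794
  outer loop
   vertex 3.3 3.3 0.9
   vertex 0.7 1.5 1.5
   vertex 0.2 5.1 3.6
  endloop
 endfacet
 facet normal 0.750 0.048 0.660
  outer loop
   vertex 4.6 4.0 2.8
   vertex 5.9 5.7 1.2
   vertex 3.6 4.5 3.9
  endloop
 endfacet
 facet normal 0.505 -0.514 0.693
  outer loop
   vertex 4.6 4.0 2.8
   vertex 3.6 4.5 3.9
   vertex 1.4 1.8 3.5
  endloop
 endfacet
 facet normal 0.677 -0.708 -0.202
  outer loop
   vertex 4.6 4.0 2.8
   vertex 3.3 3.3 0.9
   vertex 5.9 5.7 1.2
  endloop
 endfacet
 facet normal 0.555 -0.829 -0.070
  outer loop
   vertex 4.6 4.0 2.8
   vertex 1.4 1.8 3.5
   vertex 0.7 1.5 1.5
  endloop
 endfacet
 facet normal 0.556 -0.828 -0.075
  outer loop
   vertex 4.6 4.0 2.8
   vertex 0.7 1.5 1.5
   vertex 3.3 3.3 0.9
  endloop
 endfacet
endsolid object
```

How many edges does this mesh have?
15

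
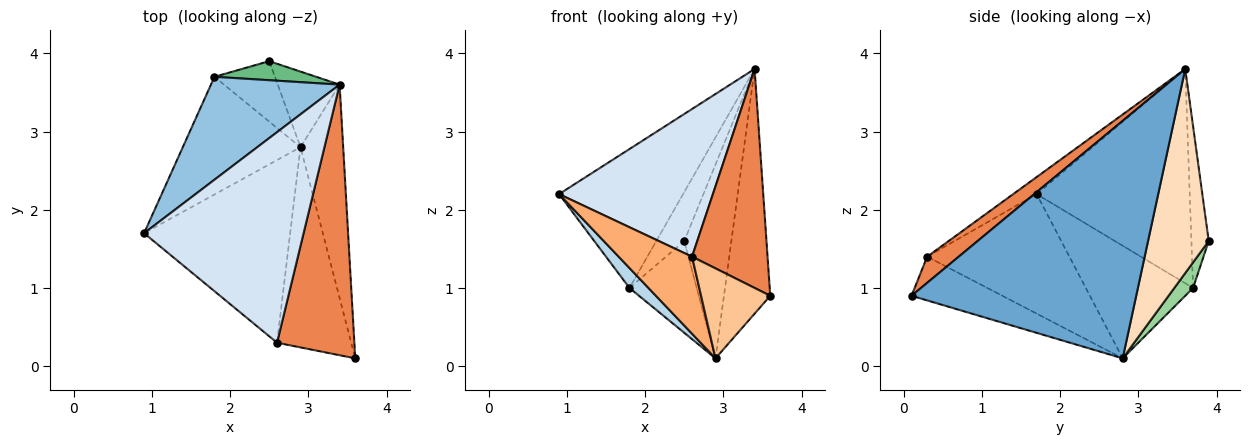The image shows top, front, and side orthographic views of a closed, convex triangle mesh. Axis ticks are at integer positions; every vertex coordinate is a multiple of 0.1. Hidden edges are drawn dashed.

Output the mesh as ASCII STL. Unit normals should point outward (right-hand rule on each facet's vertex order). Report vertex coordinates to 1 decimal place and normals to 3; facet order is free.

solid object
 facet normal 0.965 0.199 -0.173
  outer loop
   vertex 2.9 2.8 0.1
   vertex 3.4 3.6 3.8
   vertex 3.6 0.1 0.9
  endloop
 endfacet
 facet normal -0.704 0.571 0.423
  outer loop
   vertex 1.8 3.7 1.0
   vertex 0.9 1.7 2.2
   vertex 3.4 3.6 3.8
  endloop
 endfacet
 facet normal -0.686 -0.122 -0.717
  outer loop
   vertex 1.8 3.7 1.0
   vertex 2.9 2.8 0.1
   vertex 0.9 1.7 2.2
  endloop
 endfacet
 facet normal -0.087 -0.572 0.816
  outer loop
   vertex 2.6 0.3 1.4
   vertex 3.4 3.6 3.8
   vertex 0.9 1.7 2.2
  endloop
 endfacet
 facet normal 0.254 -0.608 0.752
  outer loop
   vertex 2.6 0.3 1.4
   vertex 3.6 0.1 0.9
   vertex 3.4 3.6 3.8
  endloop
 endfacet
 facet normal -0.602 -0.310 -0.736
  outer loop
   vertex 2.6 0.3 1.4
   vertex 0.9 1.7 2.2
   vertex 2.9 2.8 0.1
  endloop
 endfacet
 facet normal -0.474 -0.361 -0.803
  outer loop
   vertex 2.6 0.3 1.4
   vertex 2.9 2.8 0.1
   vertex 3.6 0.1 0.9
  endloop
 endfacet
 facet normal 0.768 0.597 -0.233
  outer loop
   vertex 2.5 3.9 1.6
   vertex 3.4 3.6 3.8
   vertex 2.9 2.8 0.1
  endloop
 endfacet
 facet normal -0.500 0.807 0.315
  outer loop
   vertex 2.5 3.9 1.6
   vertex 1.8 3.7 1.0
   vertex 3.4 3.6 3.8
  endloop
 endfacet
 facet normal 0.227 0.813 -0.536
  outer loop
   vertex 2.5 3.9 1.6
   vertex 2.9 2.8 0.1
   vertex 1.8 3.7 1.0
  endloop
 endfacet
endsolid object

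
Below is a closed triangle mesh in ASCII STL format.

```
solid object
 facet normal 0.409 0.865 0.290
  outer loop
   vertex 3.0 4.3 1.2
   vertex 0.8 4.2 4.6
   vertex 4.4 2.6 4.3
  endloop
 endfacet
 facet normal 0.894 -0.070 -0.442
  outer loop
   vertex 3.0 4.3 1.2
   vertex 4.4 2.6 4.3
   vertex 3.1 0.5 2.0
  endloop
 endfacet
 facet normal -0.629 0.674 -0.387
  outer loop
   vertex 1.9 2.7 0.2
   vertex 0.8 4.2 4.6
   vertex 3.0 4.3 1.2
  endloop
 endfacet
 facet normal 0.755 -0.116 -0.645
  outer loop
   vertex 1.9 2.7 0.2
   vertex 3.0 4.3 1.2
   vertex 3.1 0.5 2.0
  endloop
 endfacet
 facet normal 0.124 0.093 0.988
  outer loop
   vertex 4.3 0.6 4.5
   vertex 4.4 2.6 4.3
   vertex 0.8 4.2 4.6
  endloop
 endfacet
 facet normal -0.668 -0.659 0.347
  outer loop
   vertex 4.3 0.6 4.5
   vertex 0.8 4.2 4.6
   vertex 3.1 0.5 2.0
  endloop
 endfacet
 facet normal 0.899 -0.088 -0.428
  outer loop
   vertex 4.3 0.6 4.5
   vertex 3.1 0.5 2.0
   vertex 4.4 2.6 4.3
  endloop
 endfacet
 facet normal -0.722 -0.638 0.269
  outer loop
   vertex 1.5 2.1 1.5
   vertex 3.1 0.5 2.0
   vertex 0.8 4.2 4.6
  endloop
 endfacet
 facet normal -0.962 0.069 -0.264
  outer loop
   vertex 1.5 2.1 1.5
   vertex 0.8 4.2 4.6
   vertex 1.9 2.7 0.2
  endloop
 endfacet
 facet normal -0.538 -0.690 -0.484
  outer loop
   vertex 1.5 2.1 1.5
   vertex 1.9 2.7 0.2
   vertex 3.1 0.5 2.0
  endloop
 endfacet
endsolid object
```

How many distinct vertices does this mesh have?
7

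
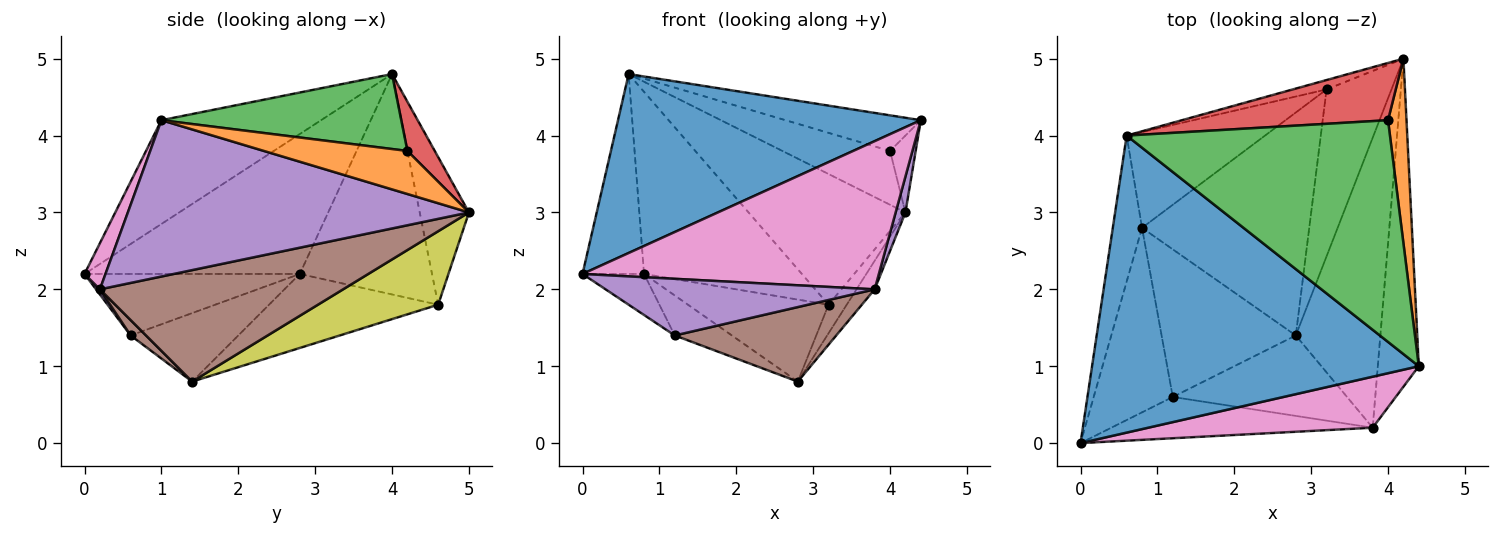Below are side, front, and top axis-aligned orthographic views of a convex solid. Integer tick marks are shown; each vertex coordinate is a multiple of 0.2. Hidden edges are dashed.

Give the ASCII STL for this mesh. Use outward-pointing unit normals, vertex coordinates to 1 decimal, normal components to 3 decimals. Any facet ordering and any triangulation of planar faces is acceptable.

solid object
 facet normal -0.263 -0.498 0.827
  outer loop
   vertex 0.6 4.0 4.8
   vertex 0.0 0.0 2.2
   vertex 4.4 1.0 4.2
  endloop
 endfacet
 facet normal 0.907 0.162 0.389
  outer loop
   vertex 4.0 4.2 3.8
   vertex 4.4 1.0 4.2
   vertex 4.2 5.0 3.0
  endloop
 endfacet
 facet normal 0.271 0.153 0.951
  outer loop
   vertex 4.0 4.2 3.8
   vertex 0.6 4.0 4.8
   vertex 4.4 1.0 4.2
  endloop
 endfacet
 facet normal 0.171 0.675 0.718
  outer loop
   vertex 4.0 4.2 3.8
   vertex 4.2 5.0 3.0
   vertex 0.6 4.0 4.8
  endloop
 endfacet
 facet normal 0.967 -0.028 -0.254
  outer loop
   vertex 3.8 0.2 2.0
   vertex 4.2 5.0 3.0
   vertex 4.4 1.0 4.2
  endloop
 endfacet
 facet normal 0.795 0.059 -0.603
  outer loop
   vertex 3.8 0.2 2.0
   vertex 2.8 1.4 0.8
   vertex 4.2 5.0 3.0
  endloop
 endfacet
 facet normal 0.067 -0.943 0.325
  outer loop
   vertex 3.8 0.2 2.0
   vertex 4.4 1.0 4.2
   vertex 0.0 0.0 2.2
  endloop
 endfacet
 facet normal -0.299 0.952 -0.068
  outer loop
   vertex 3.2 4.6 1.8
   vertex 0.6 4.0 4.8
   vertex 4.2 5.0 3.0
  endloop
 endfacet
 facet normal 0.745 0.113 -0.658
  outer loop
   vertex 3.2 4.6 1.8
   vertex 4.2 5.0 3.0
   vertex 2.8 1.4 0.8
  endloop
 endfacet
 facet normal -0.943 0.269 -0.197
  outer loop
   vertex 0.8 2.8 2.2
   vertex 0.0 0.0 2.2
   vertex 0.6 4.0 4.8
  endloop
 endfacet
 facet normal -0.596 0.711 -0.374
  outer loop
   vertex 0.8 2.8 2.2
   vertex 0.6 4.0 4.8
   vertex 3.2 4.6 1.8
  endloop
 endfacet
 facet normal -0.384 0.319 -0.867
  outer loop
   vertex 0.8 2.8 2.2
   vertex 3.2 4.6 1.8
   vertex 2.8 1.4 0.8
  endloop
 endfacet
 facet normal -0.605 0.173 -0.777
  outer loop
   vertex 1.2 0.6 1.4
   vertex 0.0 0.0 2.2
   vertex 0.8 2.8 2.2
  endloop
 endfacet
 facet normal -0.442 0.235 -0.866
  outer loop
   vertex 1.2 0.6 1.4
   vertex 0.8 2.8 2.2
   vertex 2.8 1.4 0.8
  endloop
 endfacet
 facet normal 0.012 -0.808 -0.589
  outer loop
   vertex 1.2 0.6 1.4
   vertex 3.8 0.2 2.0
   vertex 0.0 0.0 2.2
  endloop
 endfacet
 facet normal 0.065 -0.678 -0.732
  outer loop
   vertex 1.2 0.6 1.4
   vertex 2.8 1.4 0.8
   vertex 3.8 0.2 2.0
  endloop
 endfacet
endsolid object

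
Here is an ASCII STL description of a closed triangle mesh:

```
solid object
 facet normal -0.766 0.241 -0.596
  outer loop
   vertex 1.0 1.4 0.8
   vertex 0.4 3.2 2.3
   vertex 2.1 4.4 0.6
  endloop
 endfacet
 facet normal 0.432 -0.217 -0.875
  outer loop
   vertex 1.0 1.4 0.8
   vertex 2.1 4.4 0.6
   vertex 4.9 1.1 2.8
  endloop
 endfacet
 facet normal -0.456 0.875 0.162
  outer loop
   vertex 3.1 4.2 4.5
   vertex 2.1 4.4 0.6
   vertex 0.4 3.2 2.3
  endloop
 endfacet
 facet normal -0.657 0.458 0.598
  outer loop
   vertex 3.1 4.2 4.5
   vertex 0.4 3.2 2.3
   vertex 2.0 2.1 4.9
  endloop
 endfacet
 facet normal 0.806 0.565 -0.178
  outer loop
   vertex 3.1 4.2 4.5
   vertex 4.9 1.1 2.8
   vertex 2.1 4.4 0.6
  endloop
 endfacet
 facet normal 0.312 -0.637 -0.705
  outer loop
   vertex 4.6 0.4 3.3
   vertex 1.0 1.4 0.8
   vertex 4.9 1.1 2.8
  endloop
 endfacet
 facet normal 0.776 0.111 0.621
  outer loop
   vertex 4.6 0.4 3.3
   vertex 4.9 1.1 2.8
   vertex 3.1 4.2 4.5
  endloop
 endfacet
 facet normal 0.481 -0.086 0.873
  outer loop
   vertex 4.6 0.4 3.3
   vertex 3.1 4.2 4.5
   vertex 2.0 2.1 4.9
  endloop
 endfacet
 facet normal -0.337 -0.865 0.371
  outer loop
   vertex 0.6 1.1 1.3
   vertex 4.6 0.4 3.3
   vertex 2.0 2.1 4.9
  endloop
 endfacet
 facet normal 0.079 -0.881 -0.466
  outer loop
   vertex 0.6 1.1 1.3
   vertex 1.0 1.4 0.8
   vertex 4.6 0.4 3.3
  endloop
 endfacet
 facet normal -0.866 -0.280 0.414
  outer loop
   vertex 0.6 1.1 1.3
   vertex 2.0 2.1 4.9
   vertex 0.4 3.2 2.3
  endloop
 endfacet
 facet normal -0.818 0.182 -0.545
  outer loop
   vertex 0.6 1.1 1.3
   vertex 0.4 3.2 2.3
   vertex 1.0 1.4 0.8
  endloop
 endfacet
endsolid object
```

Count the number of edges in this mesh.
18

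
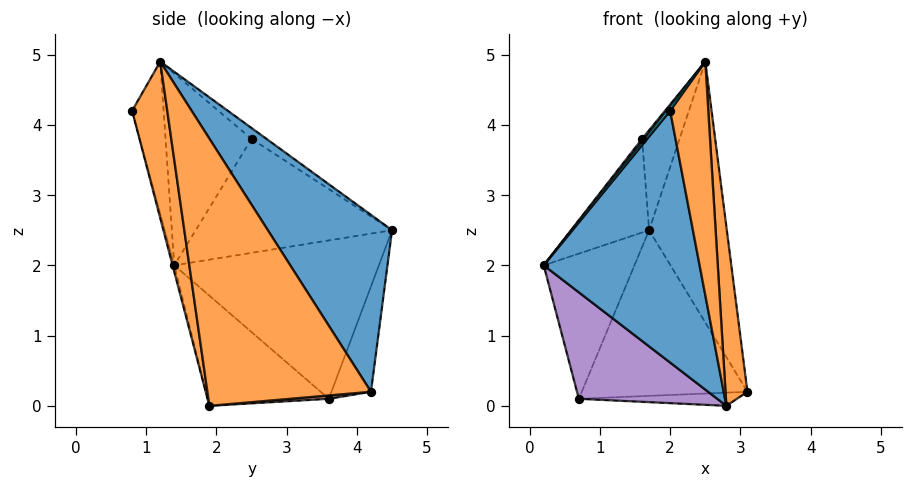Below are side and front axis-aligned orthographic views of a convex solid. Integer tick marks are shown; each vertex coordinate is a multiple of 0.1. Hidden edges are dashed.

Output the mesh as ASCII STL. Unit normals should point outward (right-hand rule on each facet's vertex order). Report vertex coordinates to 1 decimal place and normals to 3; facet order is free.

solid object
 facet normal 0.774 0.484 0.408
  outer loop
   vertex 1.7 4.5 2.5
   vertex 2.5 1.2 4.9
   vertex 3.1 4.2 0.2
  endloop
 endfacet
 facet normal 0.990 -0.133 0.042
  outer loop
   vertex 2.8 1.9 0.0
   vertex 3.1 4.2 0.2
   vertex 2.5 1.2 4.9
  endloop
 endfacet
 facet normal -0.891 0.395 0.223
  outer loop
   vertex 0.7 3.6 0.1
   vertex 0.2 1.4 2.0
   vertex 1.7 4.5 2.5
  endloop
 endfacet
 facet normal -0.224 0.940 -0.259
  outer loop
   vertex 0.7 3.6 0.1
   vertex 1.7 4.5 2.5
   vertex 3.1 4.2 0.2
  endloop
 endfacet
 facet normal -0.456 -0.520 -0.722
  outer loop
   vertex 0.7 3.6 0.1
   vertex 2.8 1.9 0.0
   vertex 0.2 1.4 2.0
  endloop
 endfacet
 facet normal 0.021 0.084 -0.996
  outer loop
   vertex 0.7 3.6 0.1
   vertex 3.1 4.2 0.2
   vertex 2.8 1.9 0.0
  endloop
 endfacet
 facet normal -0.784 -0.018 0.621
  outer loop
   vertex 1.6 2.5 3.8
   vertex 0.2 1.4 2.0
   vertex 2.5 1.2 4.9
  endloop
 endfacet
 facet normal -0.832 0.331 0.445
  outer loop
   vertex 1.6 2.5 3.8
   vertex 1.7 4.5 2.5
   vertex 0.2 1.4 2.0
  endloop
 endfacet
 facet normal -0.215 0.540 0.814
  outer loop
   vertex 1.6 2.5 3.8
   vertex 2.5 1.2 4.9
   vertex 1.7 4.5 2.5
  endloop
 endfacet
 facet normal -0.783 -0.096 0.614
  outer loop
   vertex 2.0 0.8 4.2
   vertex 2.5 1.2 4.9
   vertex 0.2 1.4 2.0
  endloop
 endfacet
 facet normal -0.010 -0.967 -0.255
  outer loop
   vertex 2.0 0.8 4.2
   vertex 0.2 1.4 2.0
   vertex 2.8 1.9 0.0
  endloop
 endfacet
 facet normal 0.676 -0.734 -0.063
  outer loop
   vertex 2.0 0.8 4.2
   vertex 2.8 1.9 0.0
   vertex 2.5 1.2 4.9
  endloop
 endfacet
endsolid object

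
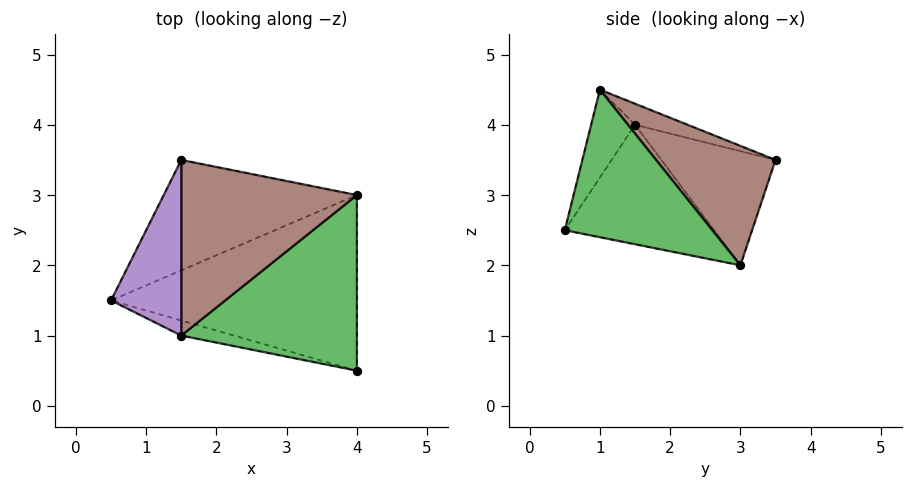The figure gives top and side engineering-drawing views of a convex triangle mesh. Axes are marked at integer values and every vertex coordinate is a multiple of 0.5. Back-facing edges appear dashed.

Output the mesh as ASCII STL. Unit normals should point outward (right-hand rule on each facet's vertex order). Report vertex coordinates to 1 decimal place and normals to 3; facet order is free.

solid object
 facet normal -0.430 -0.177 -0.885
  outer loop
   vertex 4.0 0.5 2.5
   vertex 0.5 1.5 4.0
   vertex 4.0 3.0 2.0
  endloop
 endfacet
 facet normal -0.351 -0.912 -0.211
  outer loop
   vertex 1.5 1.0 4.5
   vertex 0.5 1.5 4.0
   vertex 4.0 0.5 2.5
  endloop
 endfacet
 facet normal 0.636 0.151 0.757
  outer loop
   vertex 1.5 1.0 4.5
   vertex 4.0 0.5 2.5
   vertex 4.0 3.0 2.0
  endloop
 endfacet
 facet normal -0.508 0.039 -0.860
  outer loop
   vertex 1.5 3.5 3.5
   vertex 4.0 3.0 2.0
   vertex 0.5 1.5 4.0
  endloop
 endfacet
 facet normal -0.268 0.358 0.894
  outer loop
   vertex 1.5 3.5 3.5
   vertex 0.5 1.5 4.0
   vertex 1.5 1.0 4.5
  endloop
 endfacet
 facet normal 0.534 0.314 0.785
  outer loop
   vertex 1.5 3.5 3.5
   vertex 1.5 1.0 4.5
   vertex 4.0 3.0 2.0
  endloop
 endfacet
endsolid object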